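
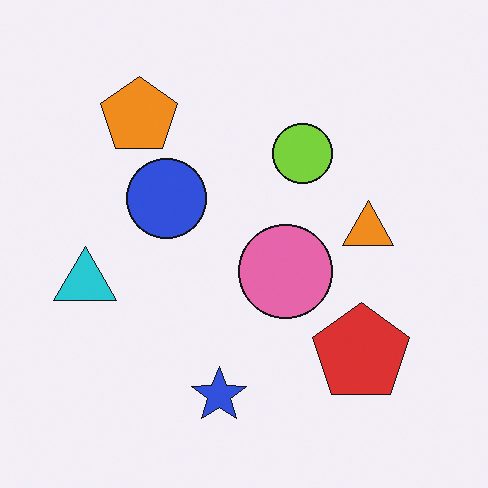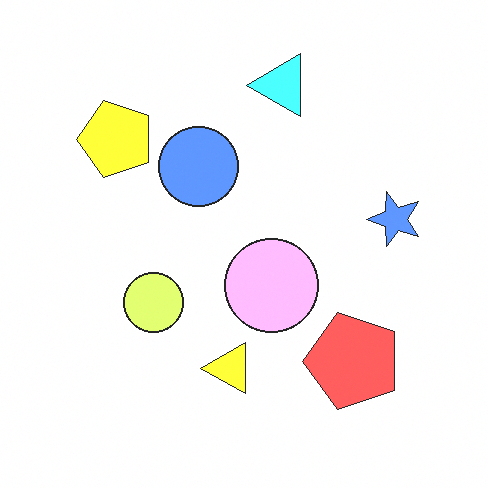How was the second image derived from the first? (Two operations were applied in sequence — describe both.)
Noticeably brightened, then transposed (reflected across the top-left ↔ bottom-right diagonal).

Every pixel — background and shapes alike — is uniformly brightened. Shapes have swapped their row and column positions — what was in the top-right is now in the bottom-left — a diagonal reflection.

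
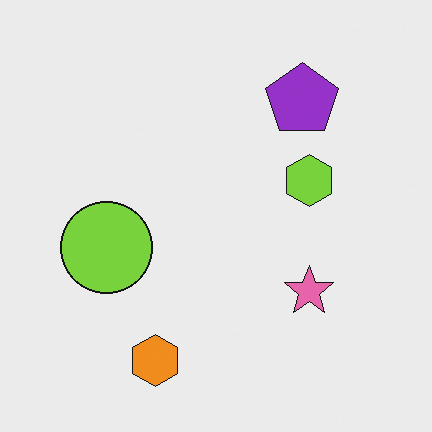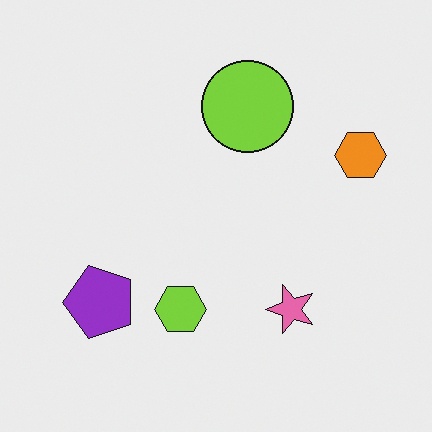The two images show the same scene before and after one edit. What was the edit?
The image was transposed (reflected across the top-left ↔ bottom-right diagonal).

Shapes have swapped their row and column positions — what was in the top-right is now in the bottom-left — a diagonal reflection.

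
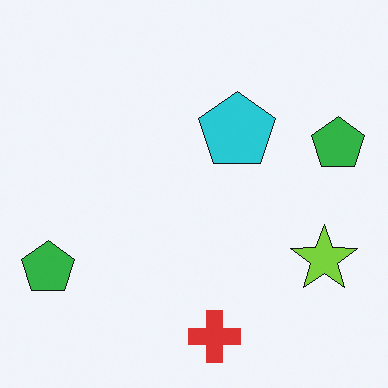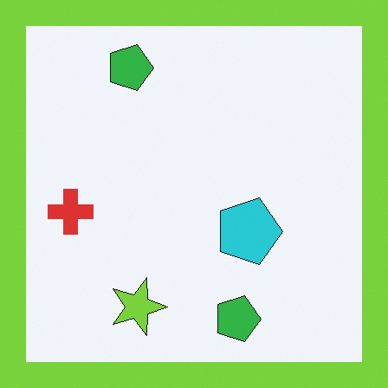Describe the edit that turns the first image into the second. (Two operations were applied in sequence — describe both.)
The transformation is: rotated 90° clockwise, then framed with a lime border.

The lime star sits in the bottom-right of the first image and the bottom-left of the second — consistent with a whole-image 90° clockwise rotation. A solid lime frame runs around the edge of the second image, with the content slightly shrunk inside it.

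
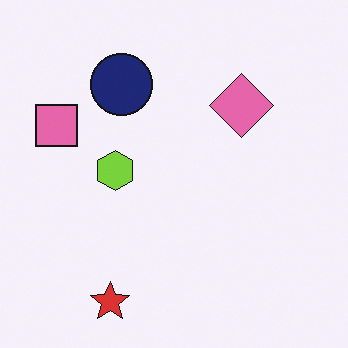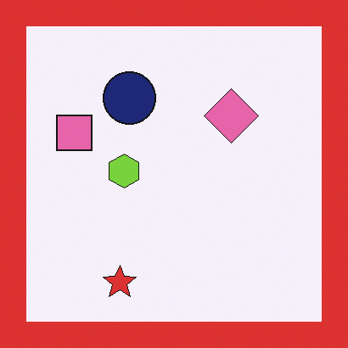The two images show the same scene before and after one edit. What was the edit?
This is the original image framed with a red border.

A solid red frame runs around the edge of the second image, with the content slightly shrunk inside it.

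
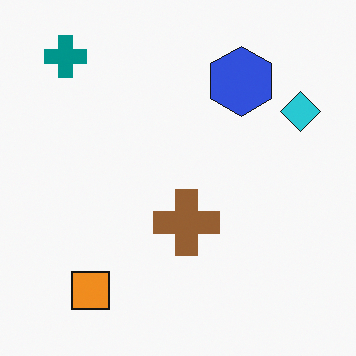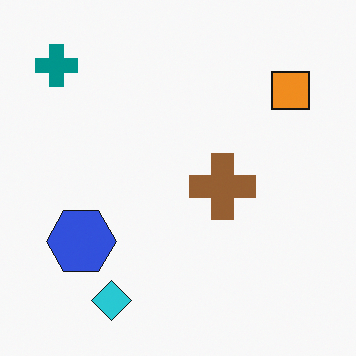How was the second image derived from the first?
Transposed (reflected across the top-left ↔ bottom-right diagonal).

Shapes have swapped their row and column positions — what was in the top-right is now in the bottom-left — a diagonal reflection.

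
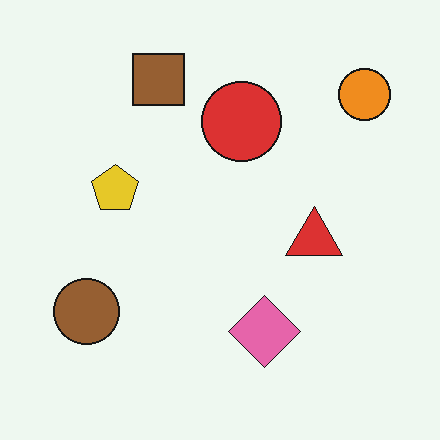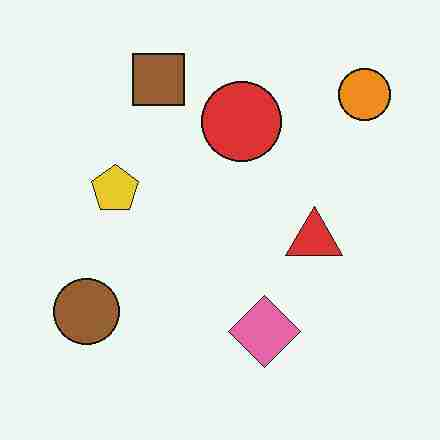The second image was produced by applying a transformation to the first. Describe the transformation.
This is the original image heavily JPEG-compressed with obvious blocking artifacts.

Blocky 8×8 compression artifacts appear around shape edges and the flat background shows ringing — characteristic JPEG degradation.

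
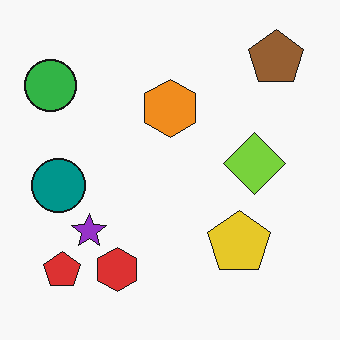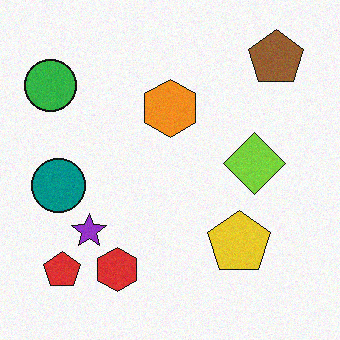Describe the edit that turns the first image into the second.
It was degraded with subtle gaussian noise.

Random speckle covers the whole image, including the flat background.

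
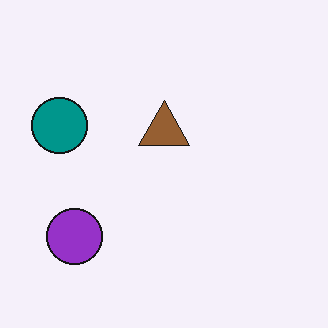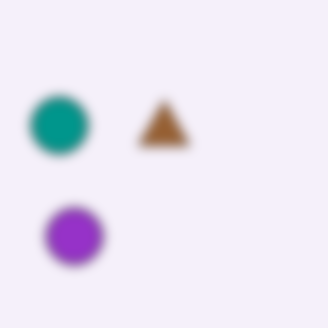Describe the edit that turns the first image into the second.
The transformation is: heavily blurred.

Shape edges and outlines are uniformly softened across the whole image.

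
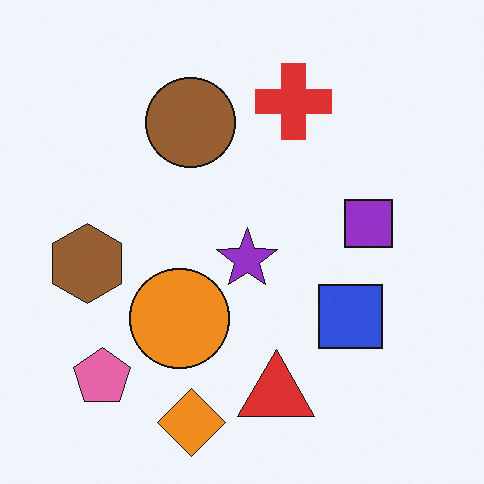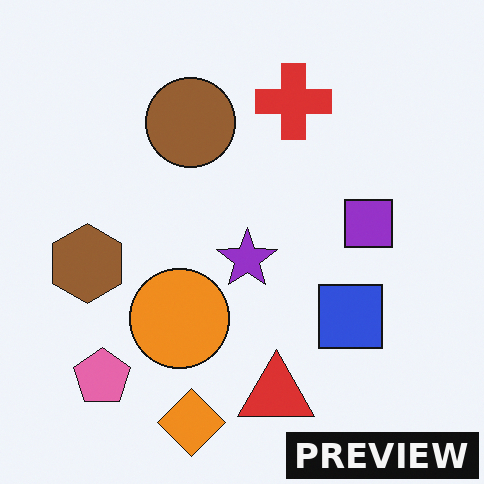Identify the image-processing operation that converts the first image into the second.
The second image is the first watermarked with the text "PREVIEW" in the lower-right corner.

A dark label reading "PREVIEW" appears in the lower-right corner.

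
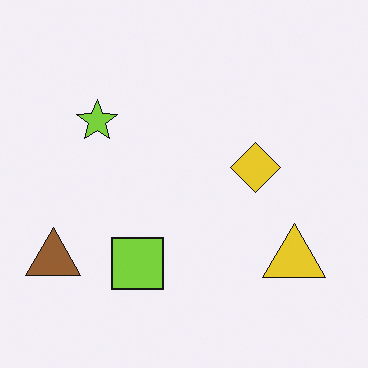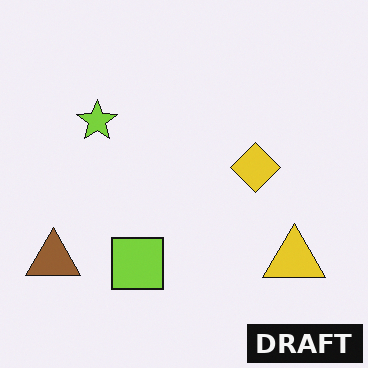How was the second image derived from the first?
This is the original image watermarked with the text "DRAFT" in the lower-right corner.

A dark label reading "DRAFT" appears in the lower-right corner.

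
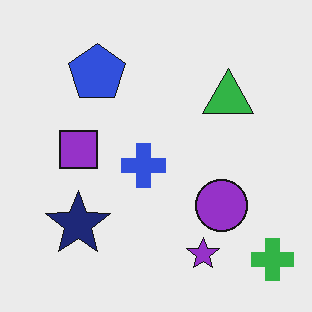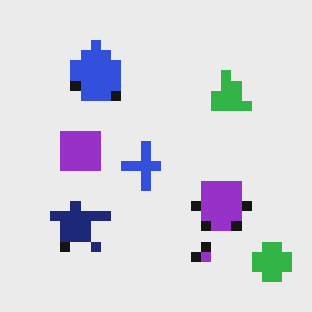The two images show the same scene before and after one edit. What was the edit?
The transformation is: heavily pixelated into large blocks.

Shapes are reduced to large square blocks; fine edges and outlines are lost — a downscale-then-upscale (mosaic) effect.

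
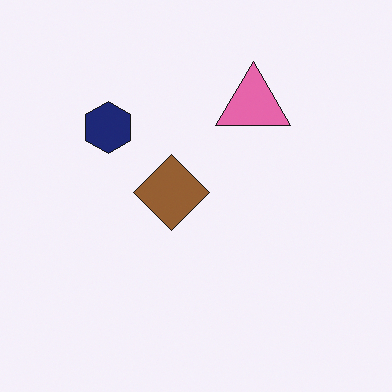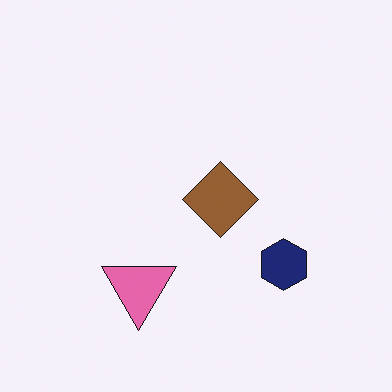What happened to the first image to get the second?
The second image is the first rotated 180°.

The navy hexagon sits in the top-left of the first image and the bottom-right of the second — consistent with a whole-image 180° rotation.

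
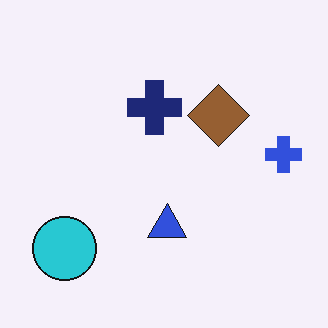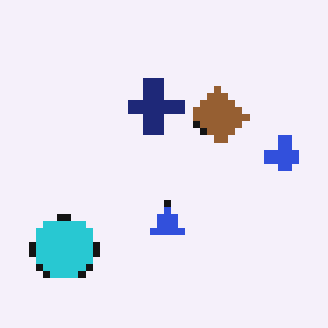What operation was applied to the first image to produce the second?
Pixelated into visible square blocks.

Shapes are reduced to large square blocks; fine edges and outlines are lost — a downscale-then-upscale (mosaic) effect.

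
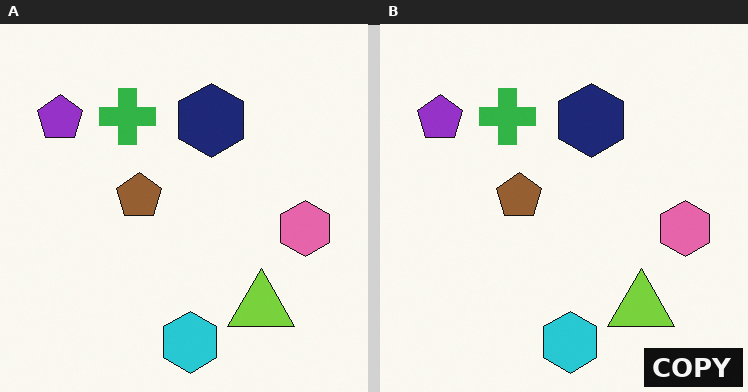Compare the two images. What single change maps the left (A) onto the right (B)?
The transformation is: watermarked with the text "COPY" in the lower-right corner.

A dark label reading "COPY" appears in the lower-right corner.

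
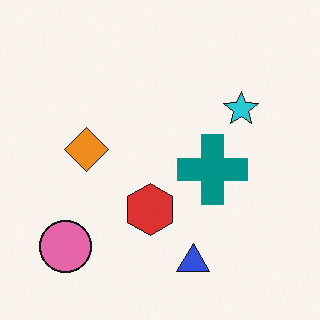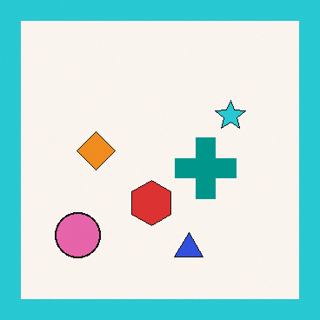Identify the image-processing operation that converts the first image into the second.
This is the original image framed with a cyan border.

A solid cyan frame runs around the edge of the second image, with the content slightly shrunk inside it.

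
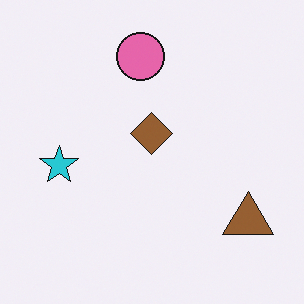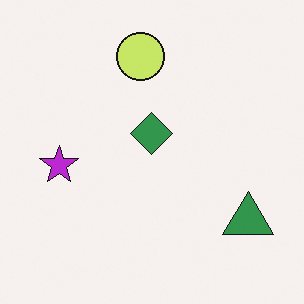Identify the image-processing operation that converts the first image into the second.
This is the original image hue-shifted by a moderate amount.

Every shape's color has rotated by the same amount around the hue wheel — a uniform hue shift.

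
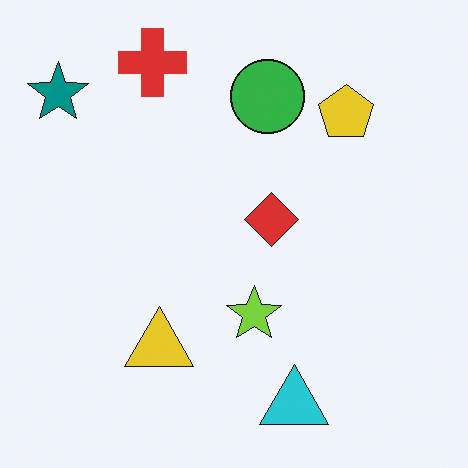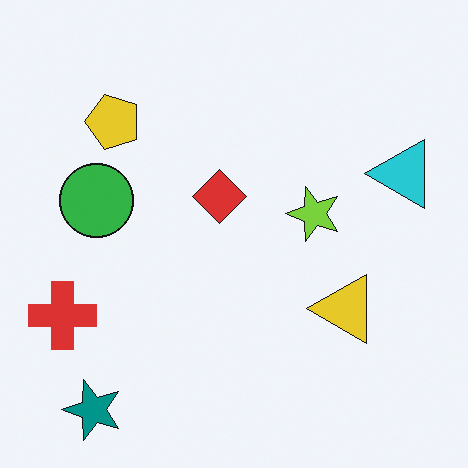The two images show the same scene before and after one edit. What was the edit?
This is the original image rotated 90° counter-clockwise.

The teal star sits in the top-left of the first image and the bottom-left of the second — consistent with a whole-image 90° counter-clockwise rotation.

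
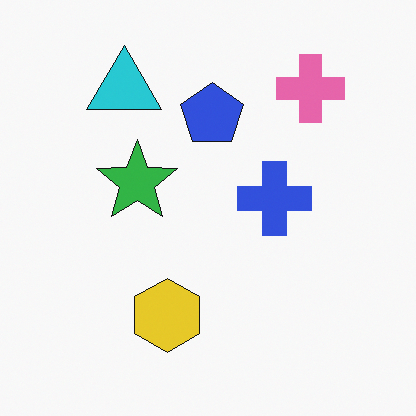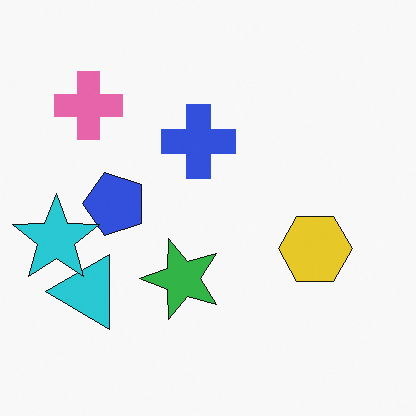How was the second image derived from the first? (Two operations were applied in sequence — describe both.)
The transformation is: rotated 90° counter-clockwise, then overlaid with an additional cyan star.

The pink cross sits in the top-right of the first image and the top-left of the second — consistent with a whole-image 90° counter-clockwise rotation. A cyan star appears in the second image that is absent from the first.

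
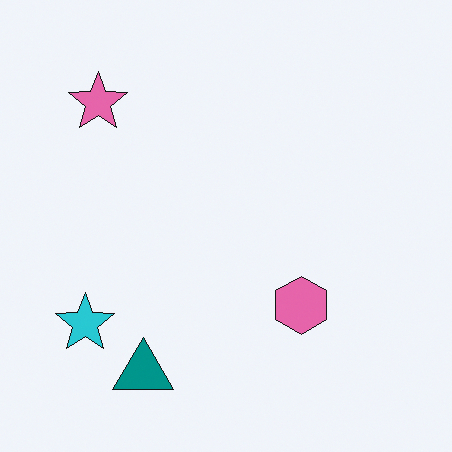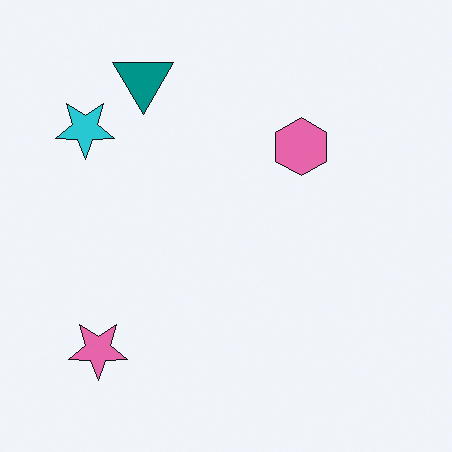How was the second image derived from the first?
It was flipped vertically (top ↔ bottom).

The teal triangle is in the bottom-left of the first image and the top-left of the second — shapes on opposite sides of the horizontal midline have swapped in a mirror flip.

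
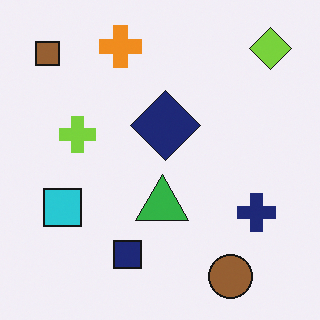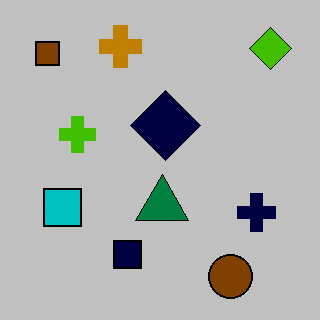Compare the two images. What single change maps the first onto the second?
Aggressively posterized.

Each flat color has snapped to a coarser quantized level — most visibly, the near-white background has dropped to a flat grey.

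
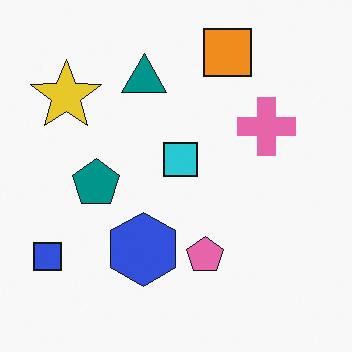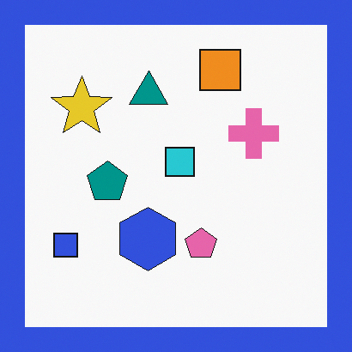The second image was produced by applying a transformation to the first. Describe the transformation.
It was framed with a blue border.

A solid blue frame runs around the edge of the second image, with the content slightly shrunk inside it.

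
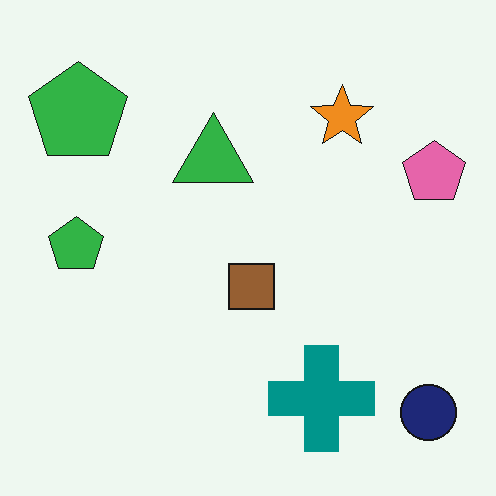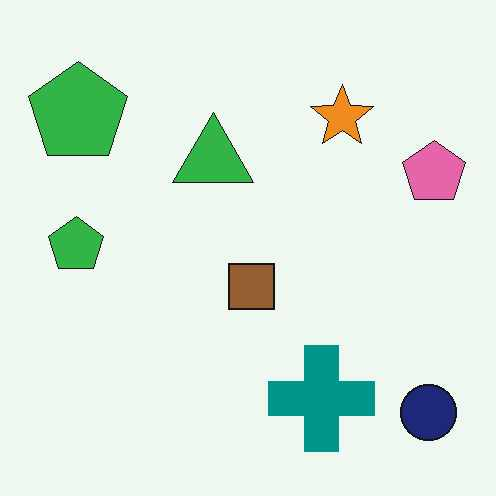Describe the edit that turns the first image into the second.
The image was given moderate JPEG compression.

Blocky 8×8 compression artifacts appear around shape edges and the flat background shows ringing — characteristic JPEG degradation.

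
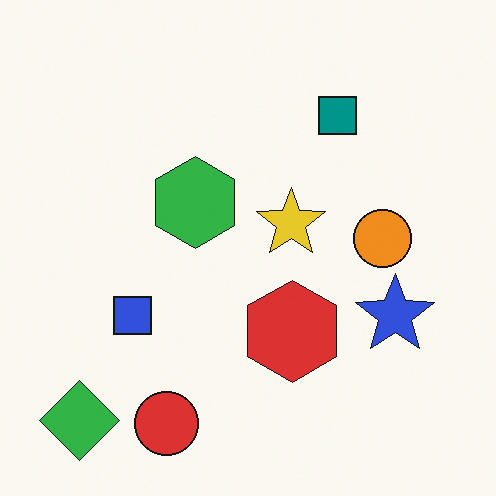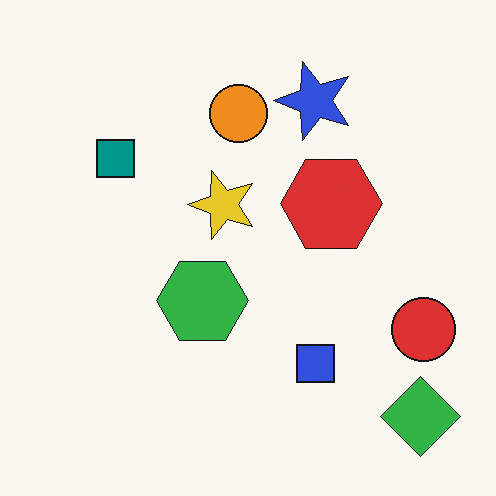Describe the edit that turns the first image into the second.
The image was rotated 90° counter-clockwise.

The green diamond sits in the bottom-left of the first image and the bottom-right of the second — consistent with a whole-image 90° counter-clockwise rotation.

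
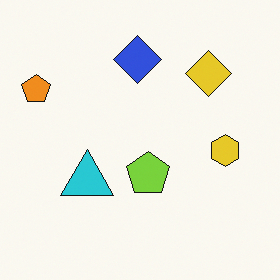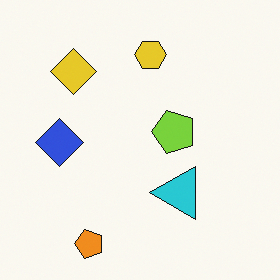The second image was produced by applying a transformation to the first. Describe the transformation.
The second image is the first rotated 90° counter-clockwise.

The orange pentagon sits in the top-left of the first image and the bottom-left of the second — consistent with a whole-image 90° counter-clockwise rotation.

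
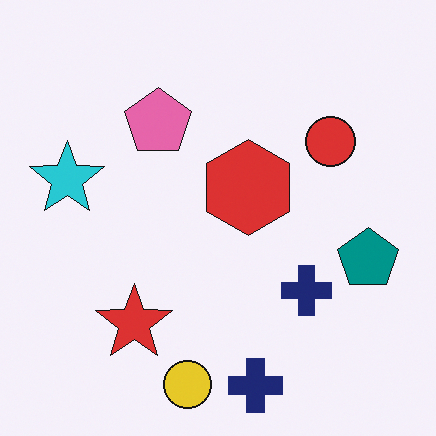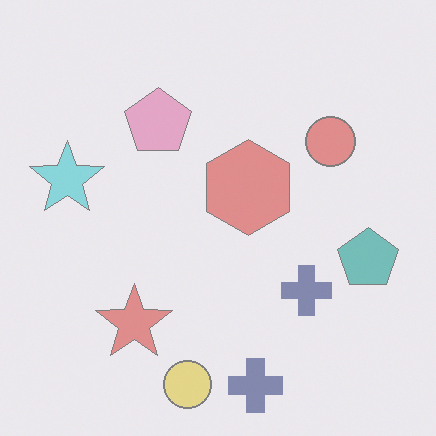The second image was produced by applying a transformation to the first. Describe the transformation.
Given much lower contrast.

Tones are pushed toward mid-grey across the whole image — a global contrast change.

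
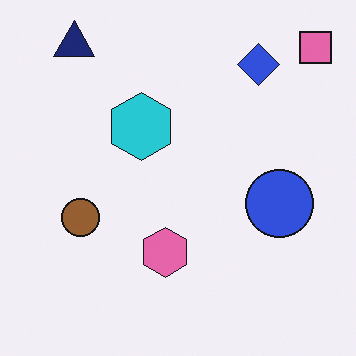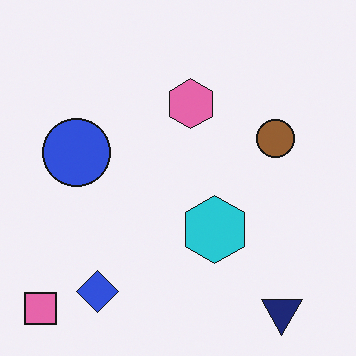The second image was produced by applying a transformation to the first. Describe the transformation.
The transformation is: rotated 180°.

The pink square sits in the top-right of the first image and the bottom-left of the second — consistent with a whole-image 180° rotation.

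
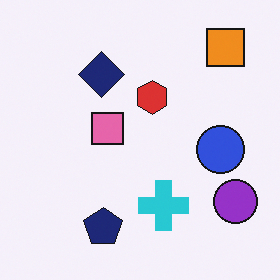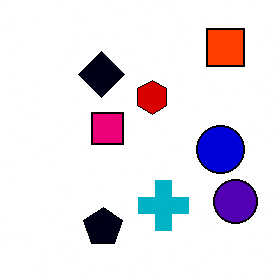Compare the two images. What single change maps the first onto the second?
This is the original image boosted in contrast.

Tones are pushed away from mid-grey across the whole image — a global contrast change.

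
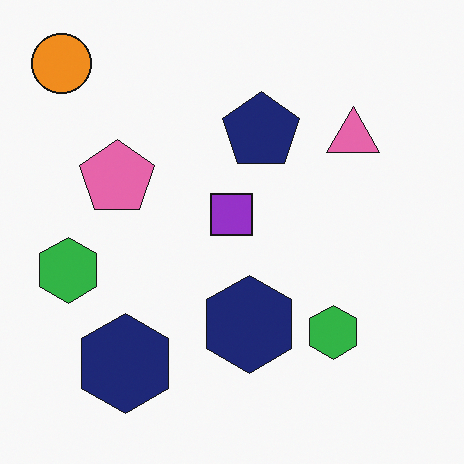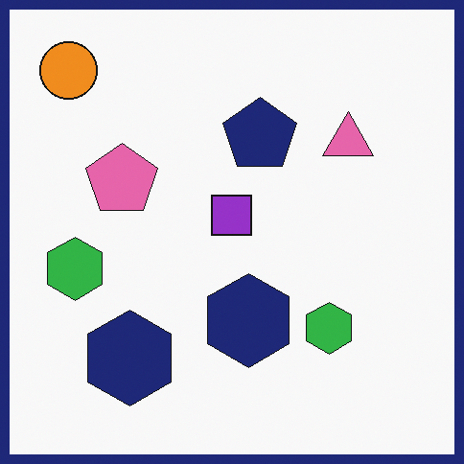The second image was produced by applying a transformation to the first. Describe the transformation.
It was framed with a navy border.

A solid navy frame runs around the edge of the second image, with the content slightly shrunk inside it.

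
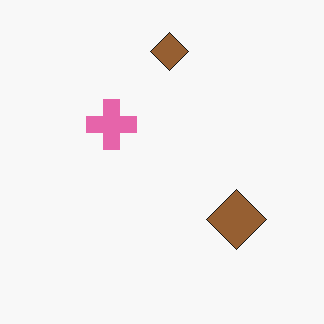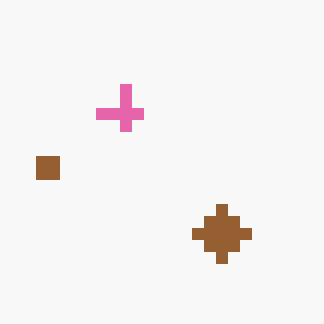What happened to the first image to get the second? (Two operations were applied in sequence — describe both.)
The image was transposed (reflected across the top-left ↔ bottom-right diagonal), then heavily pixelated into large blocks.

Shapes have swapped their row and column positions — what was in the top-right is now in the bottom-left — a diagonal reflection. Shapes are reduced to large square blocks; fine edges and outlines are lost — a downscale-then-upscale (mosaic) effect.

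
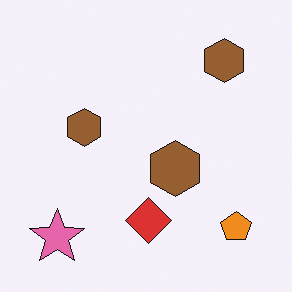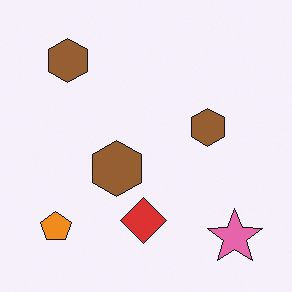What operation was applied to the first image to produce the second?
The transformation is: flipped horizontally (left ↔ right).

The orange pentagon is in the bottom-right of the first image and the bottom-left of the second — shapes on opposite sides of the vertical midline have swapped in a mirror flip.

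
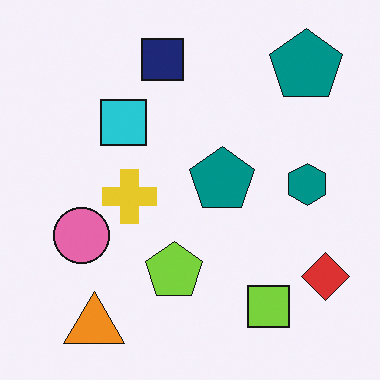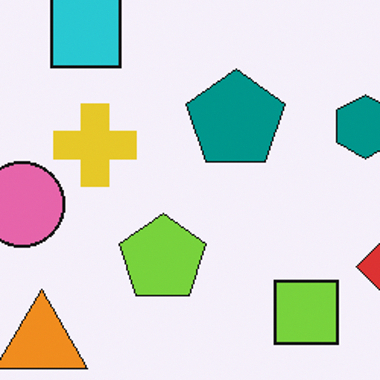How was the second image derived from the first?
This is the original image cropped to a modestly smaller region and rescaled.

The visible shapes are larger and the field of view is narrower; shapes near the original edges may be partly or wholly outside the frame — a crop-and-rescale.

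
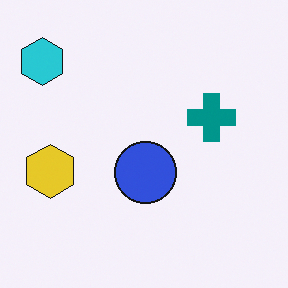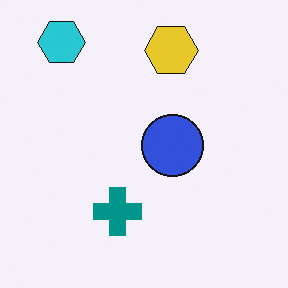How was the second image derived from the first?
The second image is the first transposed (reflected across the top-left ↔ bottom-right diagonal).

Shapes have swapped their row and column positions — what was in the top-right is now in the bottom-left — a diagonal reflection.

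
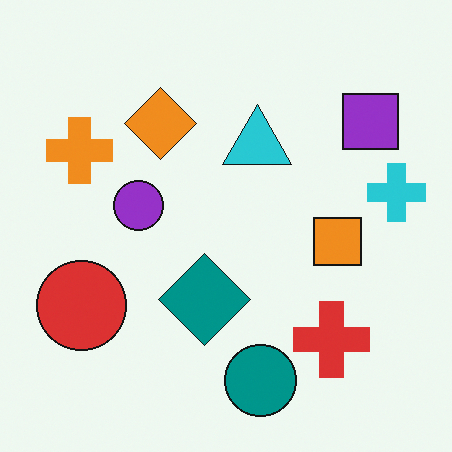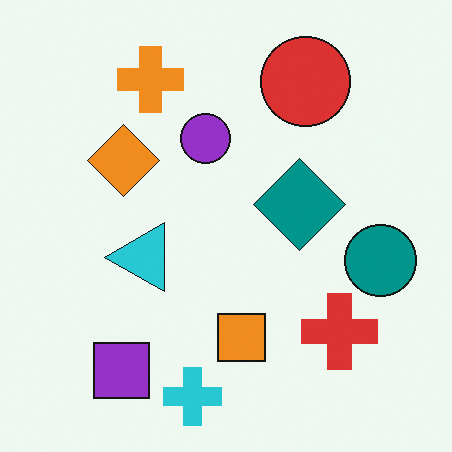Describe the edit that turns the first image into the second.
The second image is the first transposed (reflected across the top-left ↔ bottom-right diagonal).

Shapes have swapped their row and column positions — what was in the top-right is now in the bottom-left — a diagonal reflection.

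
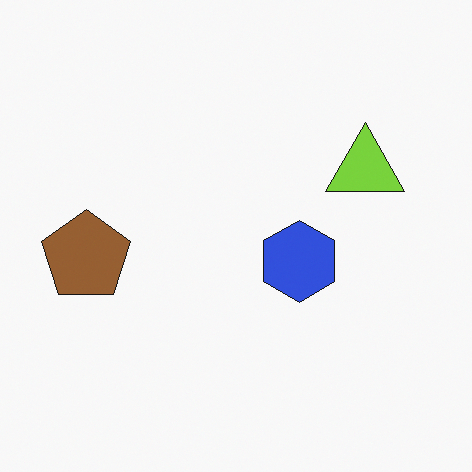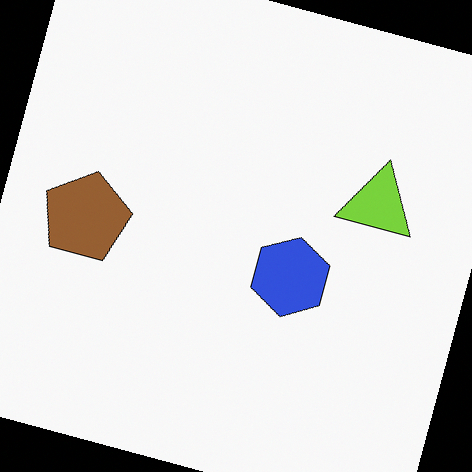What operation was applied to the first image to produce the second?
The second image is the first rotated clockwise by a clearly visible amount.

Every shape is tilted by the same angle and the image corners show triangular fill wedges — a whole-image rotation by a non-right angle.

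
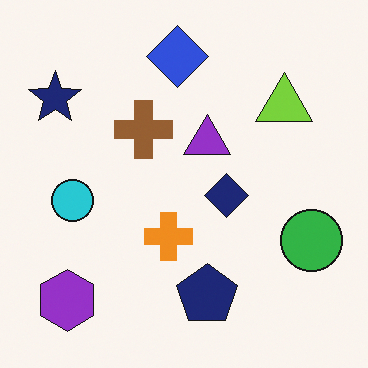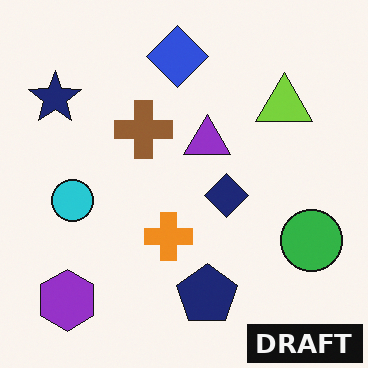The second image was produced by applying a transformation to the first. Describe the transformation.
The second image is the first watermarked with the text "DRAFT" in the lower-right corner.

A dark label reading "DRAFT" appears in the lower-right corner.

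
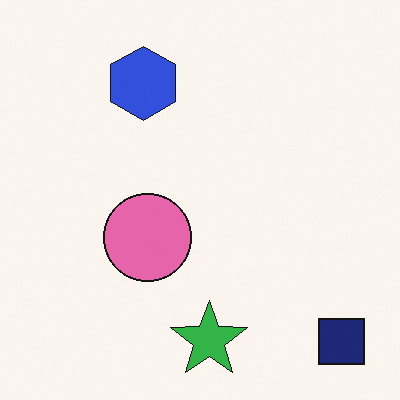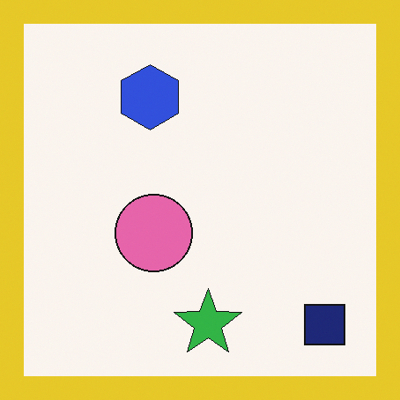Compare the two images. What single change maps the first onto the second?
The image was framed with a yellow border.

A solid yellow frame runs around the edge of the second image, with the content slightly shrunk inside it.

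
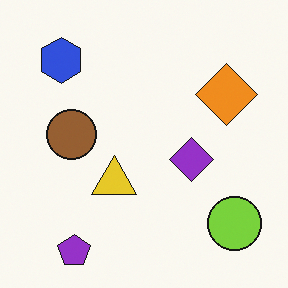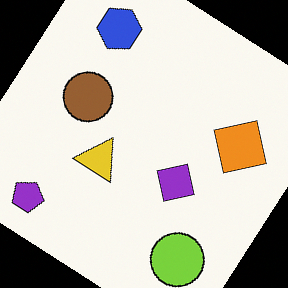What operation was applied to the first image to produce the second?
The transformation is: rotated clockwise by a large amount — several tens of degrees.

Every shape is tilted by the same angle and the image corners show triangular fill wedges — a whole-image rotation by a non-right angle.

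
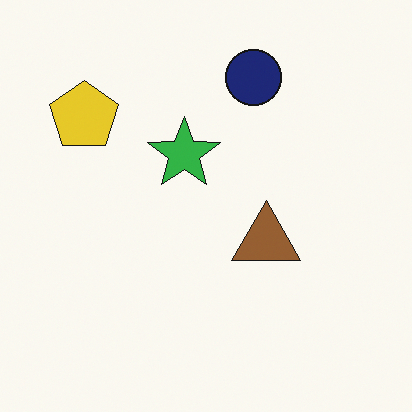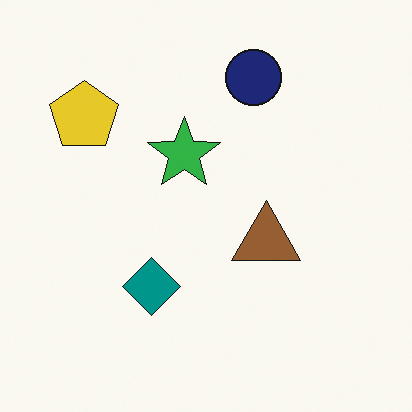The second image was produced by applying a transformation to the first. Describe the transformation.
Overlaid with an additional teal diamond.

A teal diamond appears in the second image that is absent from the first.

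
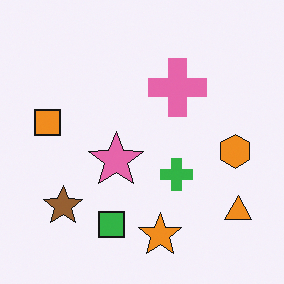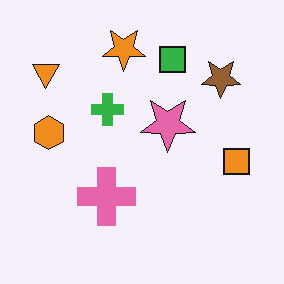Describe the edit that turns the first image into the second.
The transformation is: rotated 180°.

The orange triangle sits in the bottom-right of the first image and the top-left of the second — consistent with a whole-image 180° rotation.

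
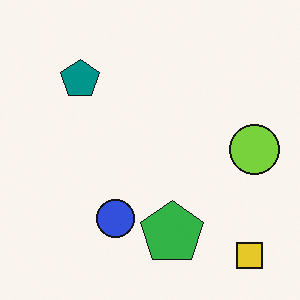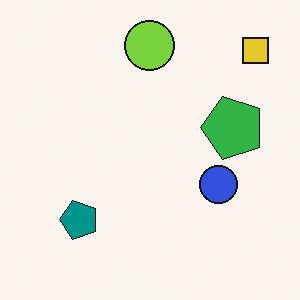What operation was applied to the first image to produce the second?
The image was rotated 90° counter-clockwise.

The yellow square sits in the bottom-right of the first image and the top-right of the second — consistent with a whole-image 90° counter-clockwise rotation.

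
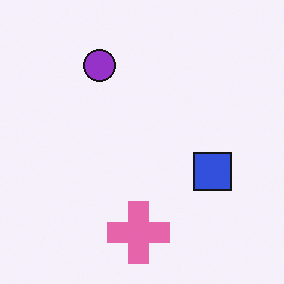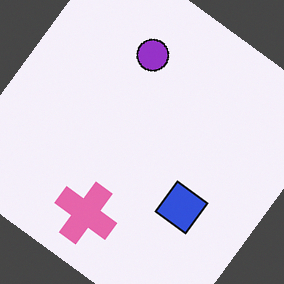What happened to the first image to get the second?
This is the original image rotated clockwise by a large amount — several tens of degrees.

Every shape is tilted by the same angle and the image corners show triangular fill wedges — a whole-image rotation by a non-right angle.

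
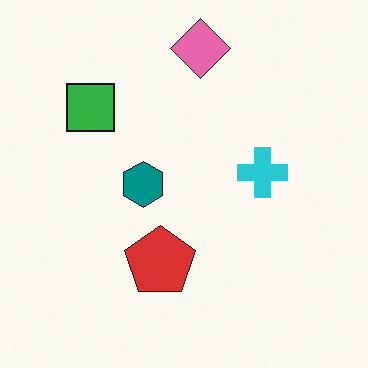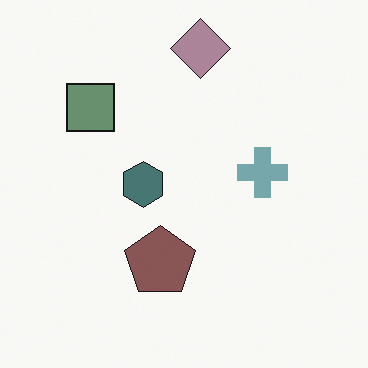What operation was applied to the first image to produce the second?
The transformation is: made much more muted (saturation change).

All colors are more muted and greyish — a global saturation change.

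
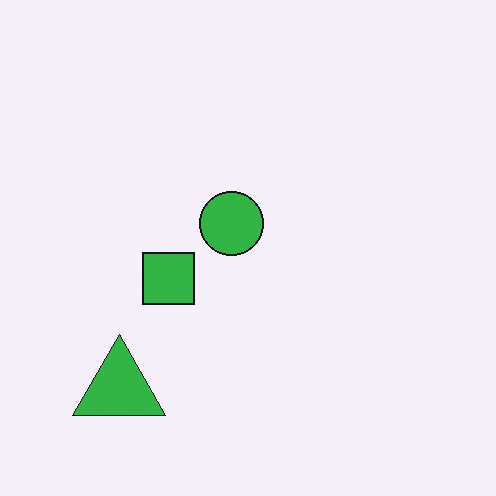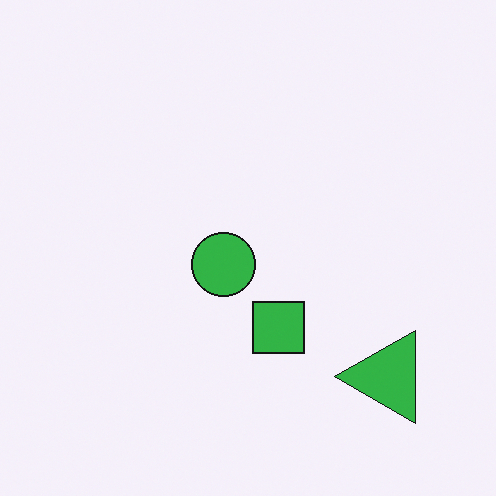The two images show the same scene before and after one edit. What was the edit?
This is the original image rotated 90° counter-clockwise.

The green triangle sits in the bottom-left of the first image and the bottom-right of the second — consistent with a whole-image 90° counter-clockwise rotation.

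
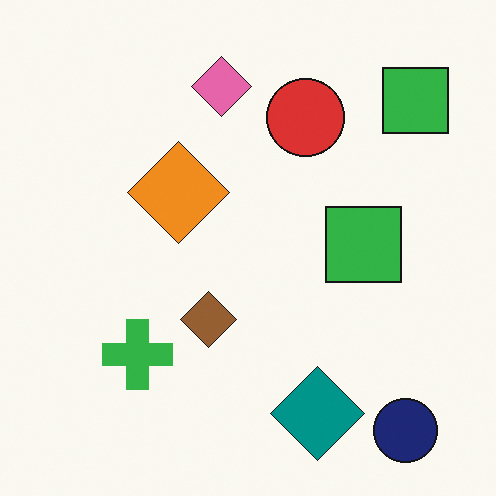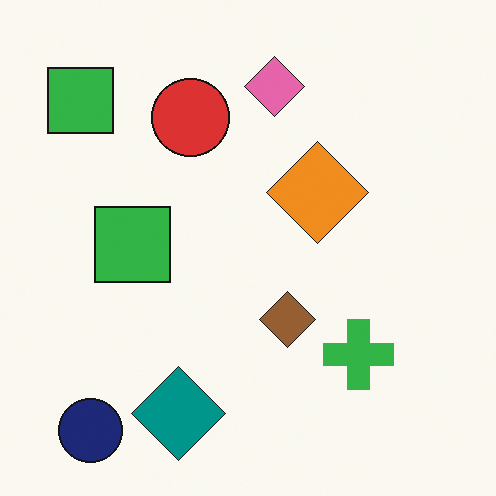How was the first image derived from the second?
This is the original image flipped horizontally (left ↔ right).

The navy circle is in the bottom-left of the second image and the bottom-right of the first — shapes on opposite sides of the vertical midline have swapped in a mirror flip.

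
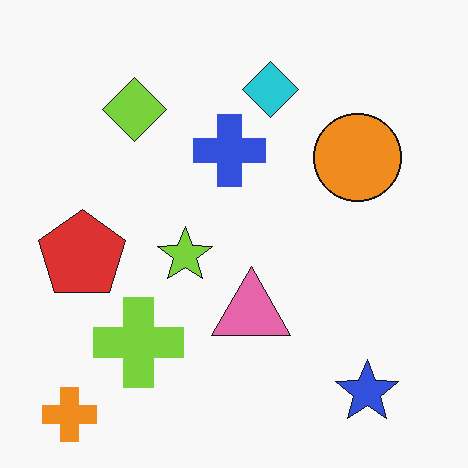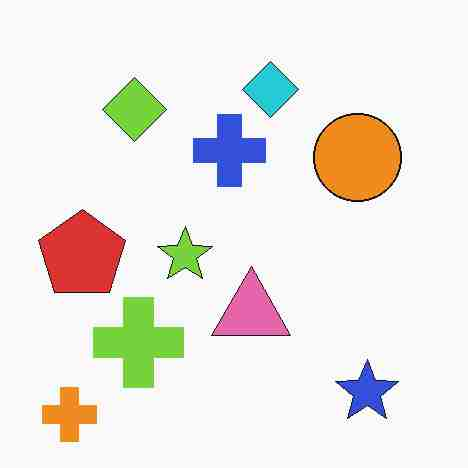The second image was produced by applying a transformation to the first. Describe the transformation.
This is the original image heavily JPEG-compressed with obvious blocking artifacts.

Blocky 8×8 compression artifacts appear around shape edges and the flat background shows ringing — characteristic JPEG degradation.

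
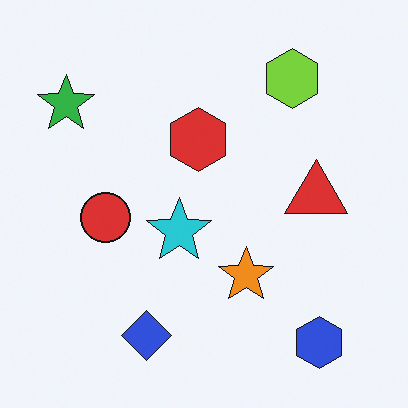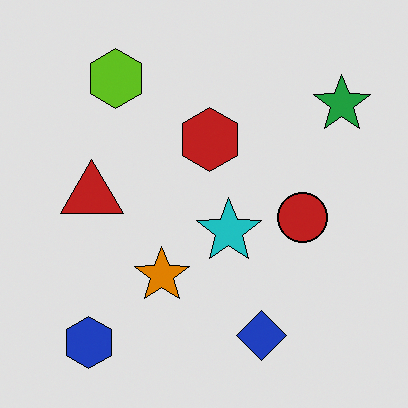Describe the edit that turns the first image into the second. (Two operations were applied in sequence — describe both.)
The second image is the first flipped horizontally (left ↔ right), then moderately posterized.

The green star is in the top-left of the first image and the top-right of the second — shapes on opposite sides of the vertical midline have swapped in a mirror flip. Each flat color has snapped to a coarser quantized level — most visibly, the near-white background has dropped to a flat grey.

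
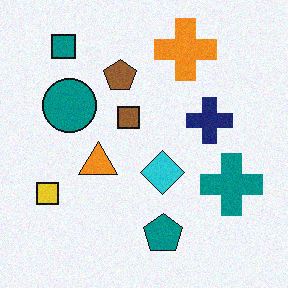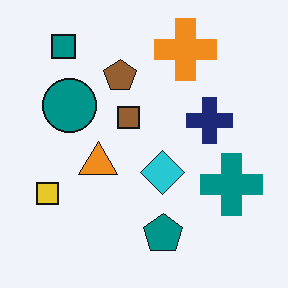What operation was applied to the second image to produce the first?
The transformation is: degraded with a light layer of grain.

Random speckle covers the whole image, including the flat background.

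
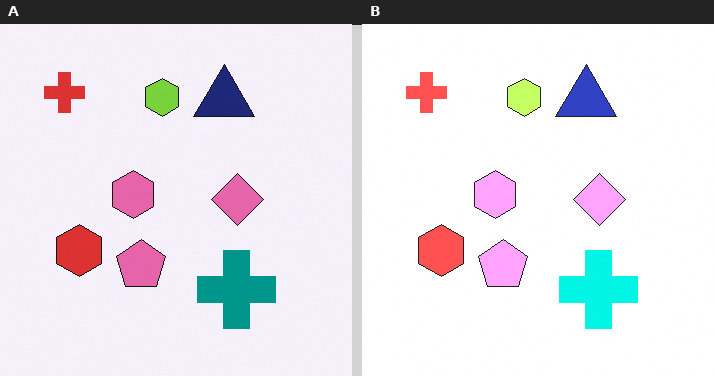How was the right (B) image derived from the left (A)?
The right (B) image is the left (A) brightened a lot.

Every pixel — background and shapes alike — is uniformly brightened.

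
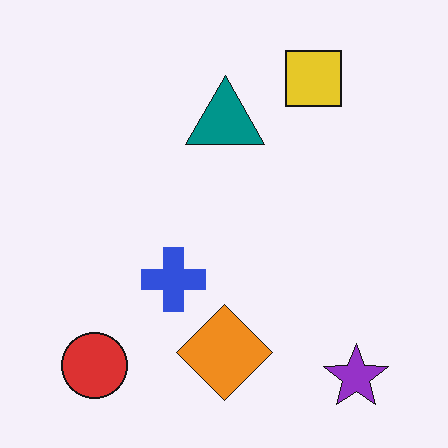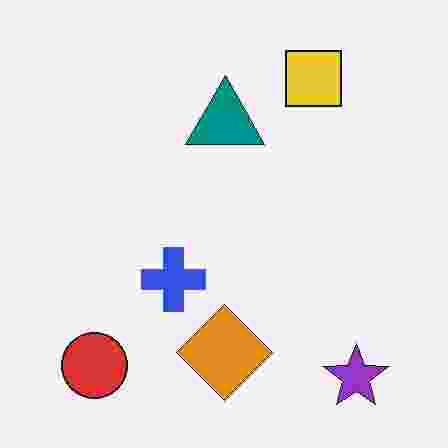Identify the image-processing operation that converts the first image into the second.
Degraded with heavy JPEG compression.

Blocky 8×8 compression artifacts appear around shape edges and the flat background shows ringing — characteristic JPEG degradation.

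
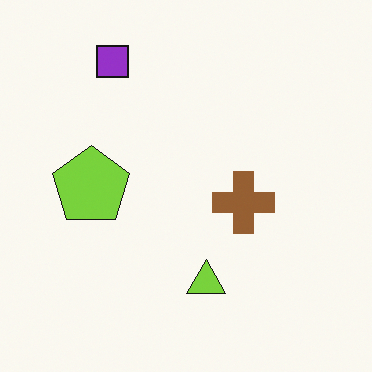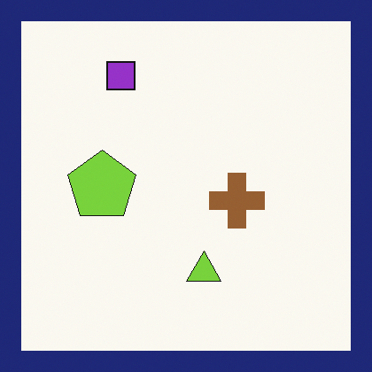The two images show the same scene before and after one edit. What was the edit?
The image was framed with a navy border.

A solid navy frame runs around the edge of the second image, with the content slightly shrunk inside it.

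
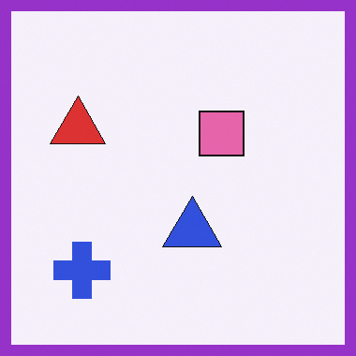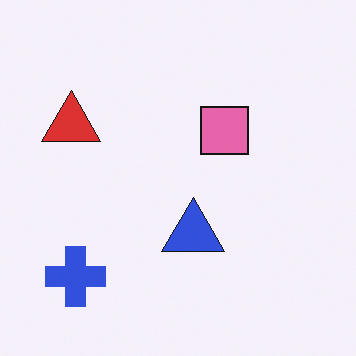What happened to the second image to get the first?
The image was framed with a purple border.

A solid purple frame runs around the edge of the first image, with the content slightly shrunk inside it.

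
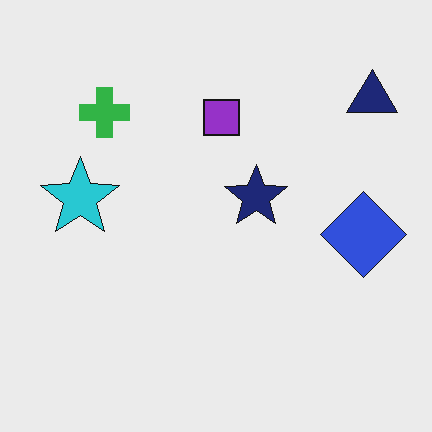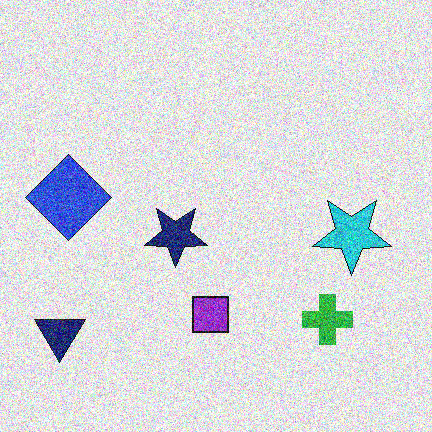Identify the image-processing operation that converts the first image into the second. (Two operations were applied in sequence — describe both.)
This is the original image rotated 180°, then degraded with heavy additive noise.

The navy triangle sits in the top-right of the first image and the bottom-left of the second — consistent with a whole-image 180° rotation. Random speckle covers the whole image, including the flat background.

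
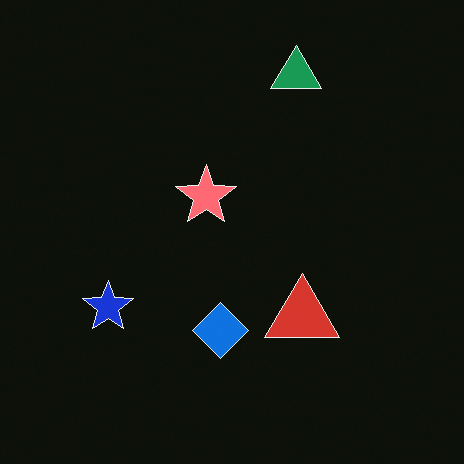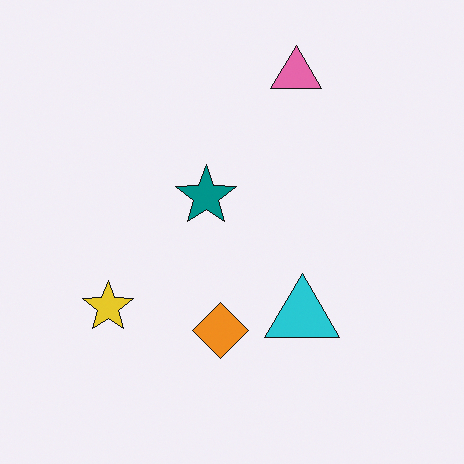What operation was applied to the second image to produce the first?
The transformation is: color-inverted (negative).

The light background has become dark and every shape's color is its complement — a photographic negative.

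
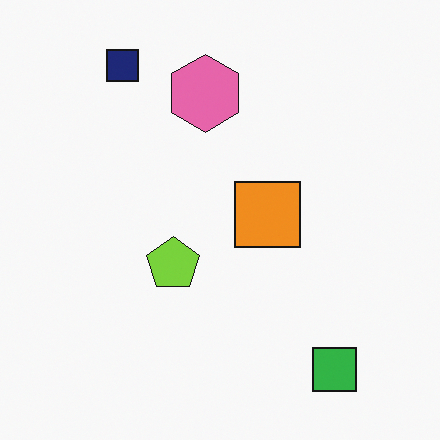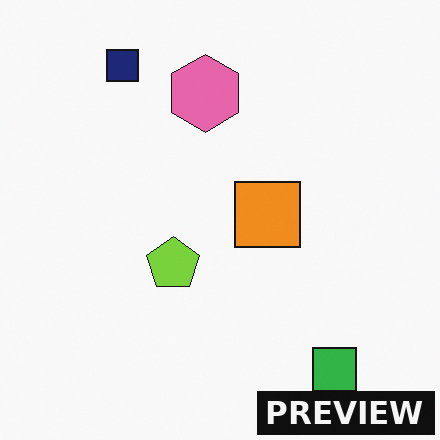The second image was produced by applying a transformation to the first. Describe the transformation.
Watermarked with the text "PREVIEW" in the lower-right corner.

A dark label reading "PREVIEW" appears in the lower-right corner.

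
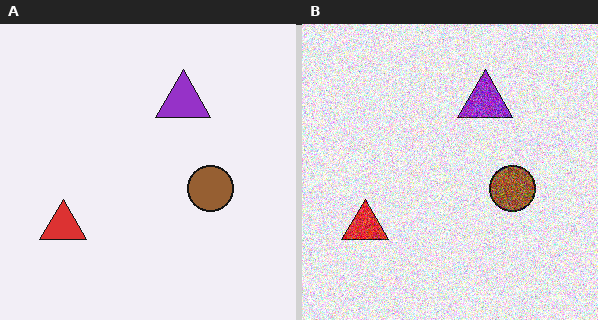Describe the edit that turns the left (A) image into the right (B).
The transformation is: degraded with strong gaussian noise.

Random speckle covers the whole image, including the flat background.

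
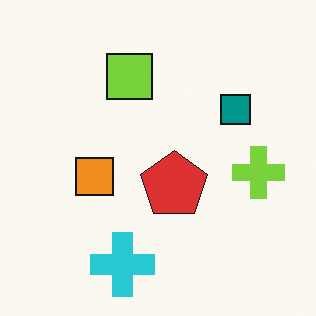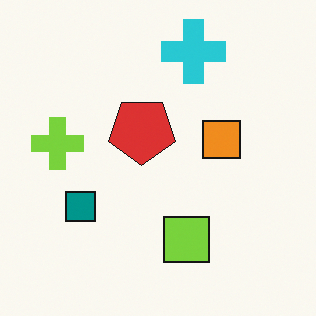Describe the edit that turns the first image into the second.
The transformation is: rotated 180°.

The cyan cross sits in the bottom of the first image and the top of the second — consistent with a whole-image 180° rotation.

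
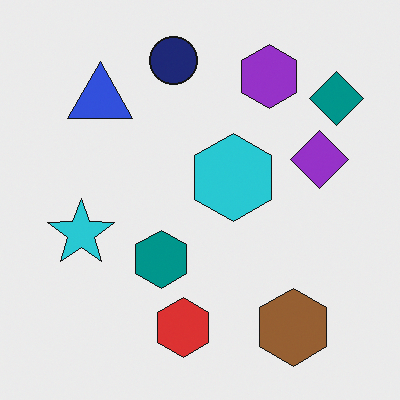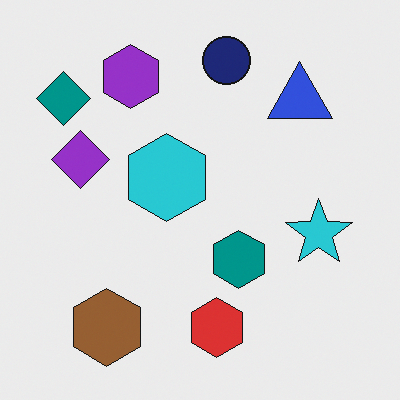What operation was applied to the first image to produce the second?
Flipped horizontally (left ↔ right).

The teal diamond is in the top-right of the first image and the top-left of the second — shapes on opposite sides of the vertical midline have swapped in a mirror flip.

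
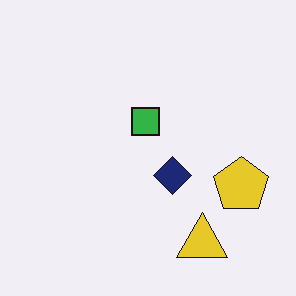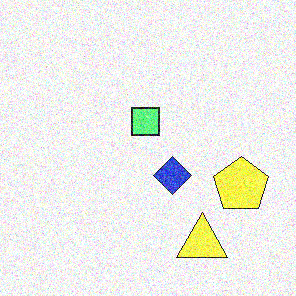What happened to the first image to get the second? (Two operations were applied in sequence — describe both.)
Noticeably brightened, then degraded with heavy additive noise.

Every pixel — background and shapes alike — is uniformly brightened. Random speckle covers the whole image, including the flat background.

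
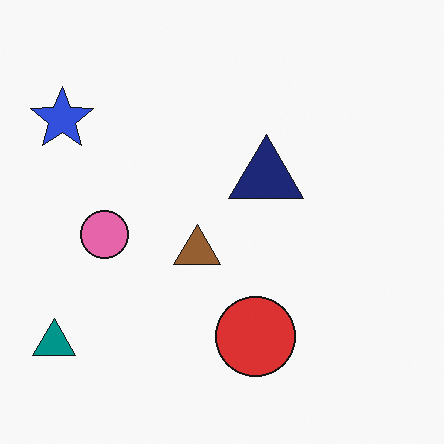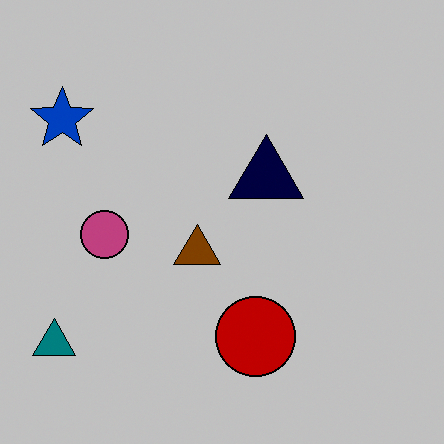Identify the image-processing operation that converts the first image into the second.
Heavily posterized to just a handful of flat colors.

Each flat color has snapped to a coarser quantized level — most visibly, the near-white background has dropped to a flat grey.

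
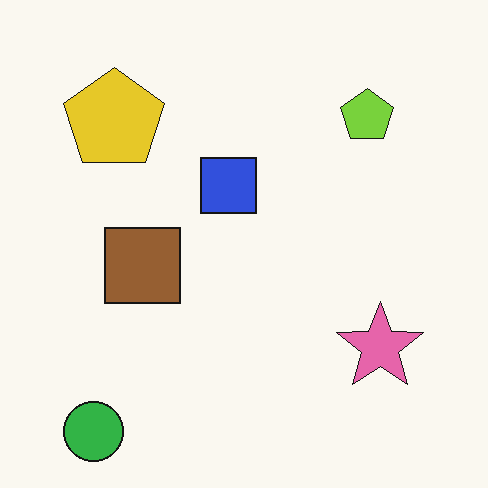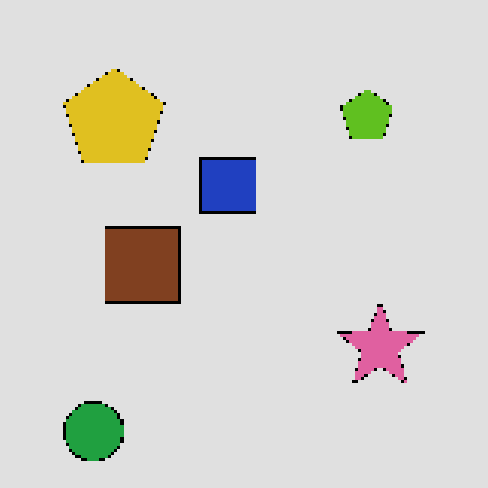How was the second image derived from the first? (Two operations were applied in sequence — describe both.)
Posterized to a reduced palette, then mildly pixelated.

Each flat color has snapped to a coarser quantized level — most visibly, the near-white background has dropped to a flat grey. Shapes are reduced to large square blocks; fine edges and outlines are lost — a downscale-then-upscale (mosaic) effect.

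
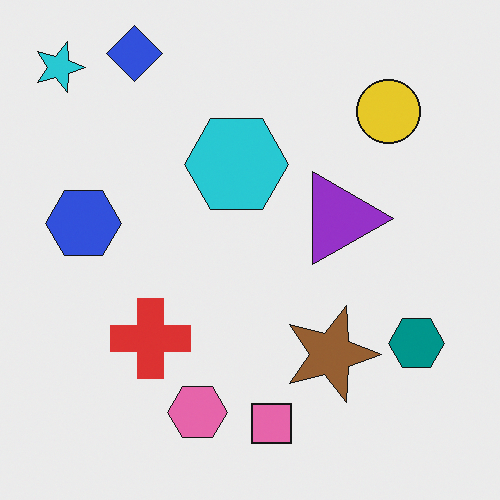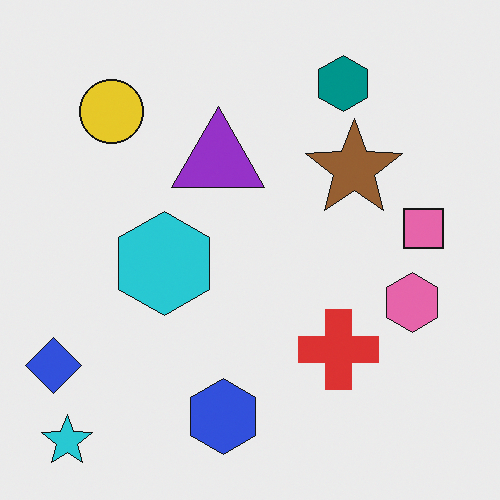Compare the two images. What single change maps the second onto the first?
It was rotated 90° clockwise.

The cyan star sits in the bottom-left of the second image and the top-left of the first — consistent with a whole-image 90° clockwise rotation.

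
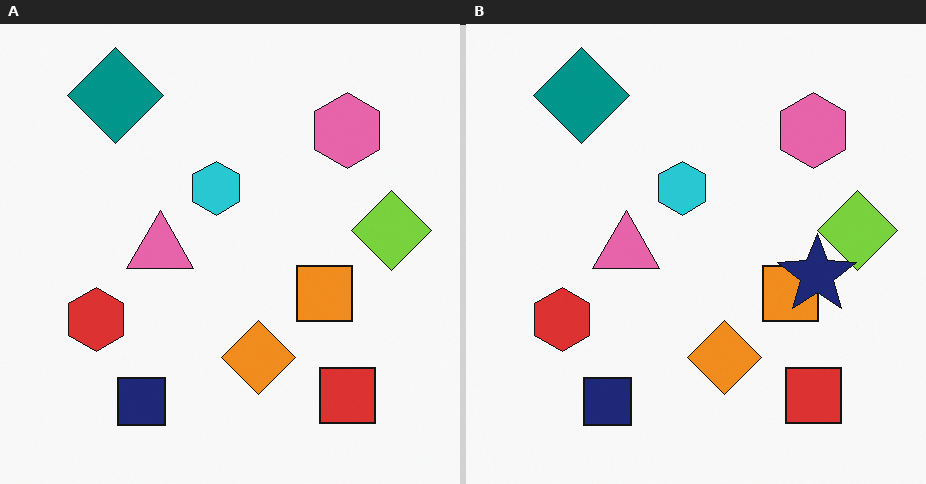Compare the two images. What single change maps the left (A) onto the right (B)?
The image was overlaid with an additional navy star.

A navy star appears in the right (B) image that is absent from the left (A).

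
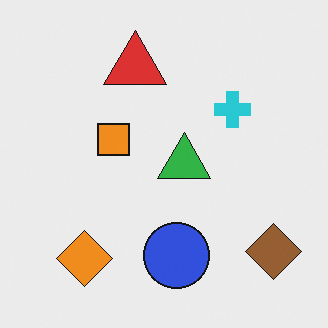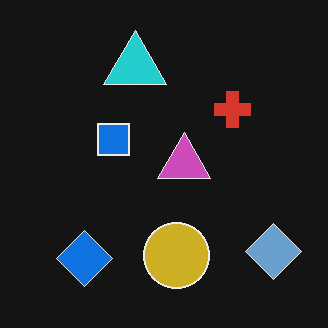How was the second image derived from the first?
It was color-inverted (negative).

The light background has become dark and every shape's color is its complement — a photographic negative.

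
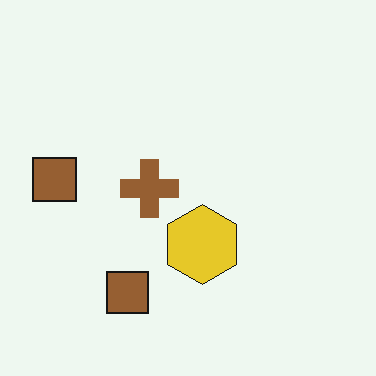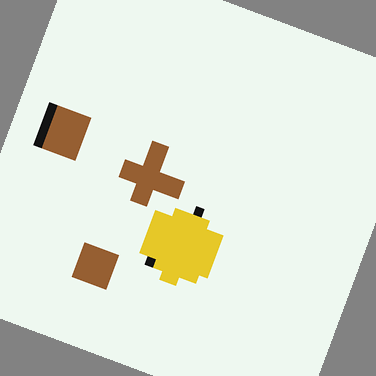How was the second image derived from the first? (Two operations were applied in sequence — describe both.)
The second image is the first coarsely pixelated, then rotated clockwise by a moderate amount.

Shapes are reduced to large square blocks; fine edges and outlines are lost — a downscale-then-upscale (mosaic) effect. Every shape is tilted by the same angle and the image corners show triangular fill wedges — a whole-image rotation by a non-right angle.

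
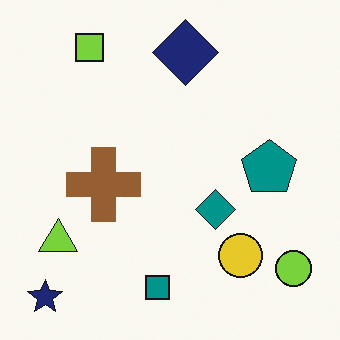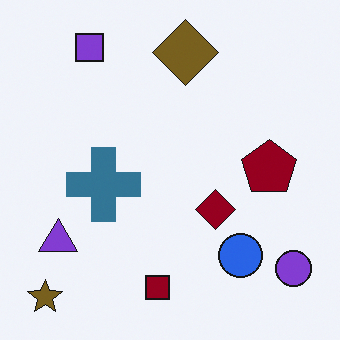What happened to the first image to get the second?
The image was hue-shifted by a large amount.

Every shape's color has rotated by the same amount around the hue wheel — a uniform hue shift.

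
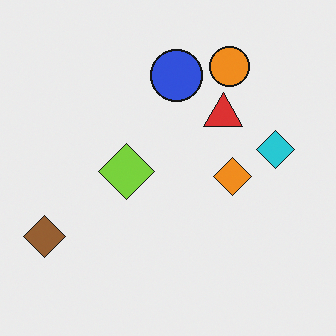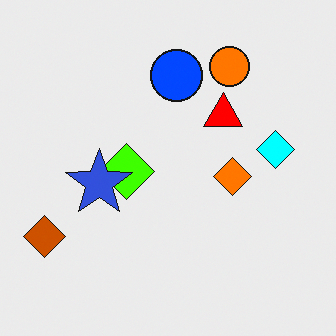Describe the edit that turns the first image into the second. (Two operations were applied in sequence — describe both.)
The second image is the first heavily oversaturated, then overlaid with an additional blue star.

All colors are more vivid — a global saturation change. A blue star appears in the second image that is absent from the first.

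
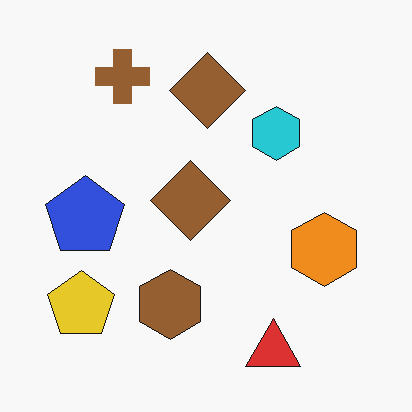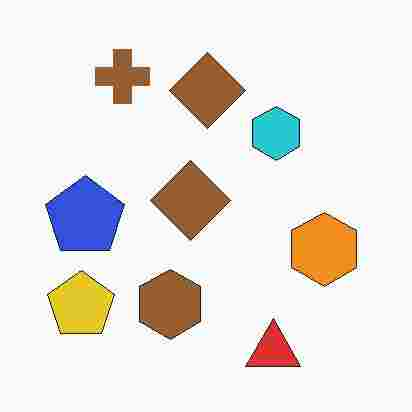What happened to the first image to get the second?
The second image is the first degraded with heavy JPEG compression.

Blocky 8×8 compression artifacts appear around shape edges and the flat background shows ringing — characteristic JPEG degradation.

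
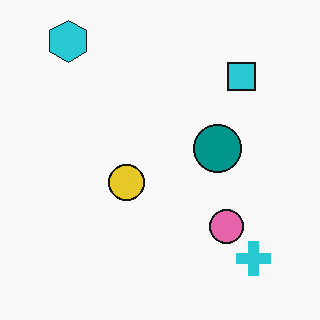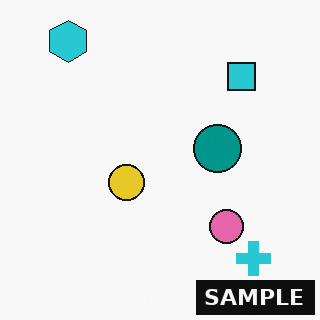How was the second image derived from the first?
The image was watermarked with the text "SAMPLE" in the lower-right corner.

A dark label reading "SAMPLE" appears in the lower-right corner.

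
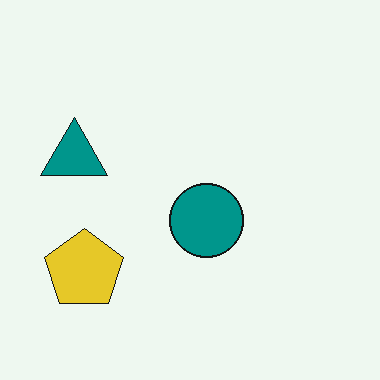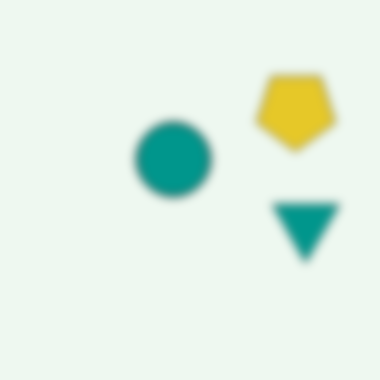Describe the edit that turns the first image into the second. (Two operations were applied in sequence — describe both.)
It was rotated 180°, then moderately blurred.

The yellow pentagon sits in the bottom-left of the first image and the top-right of the second — consistent with a whole-image 180° rotation. Shape edges and outlines are uniformly softened across the whole image.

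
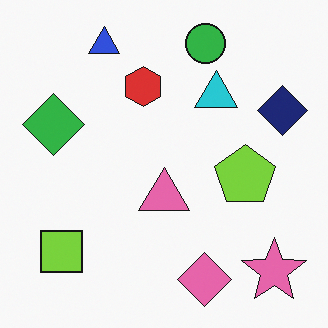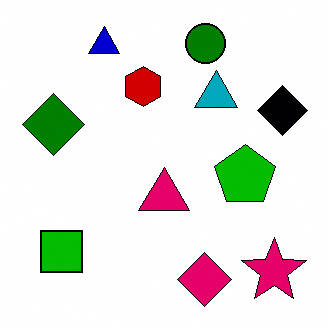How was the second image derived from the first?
Boosted in contrast.

Tones are pushed away from mid-grey across the whole image — a global contrast change.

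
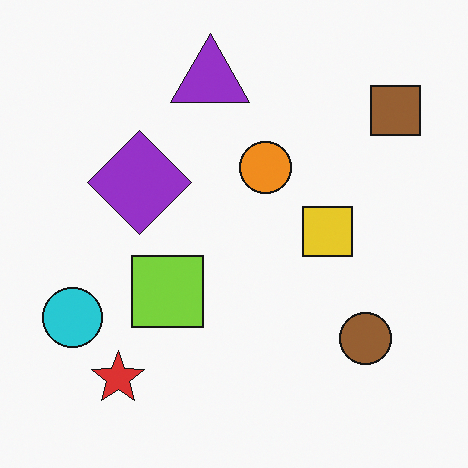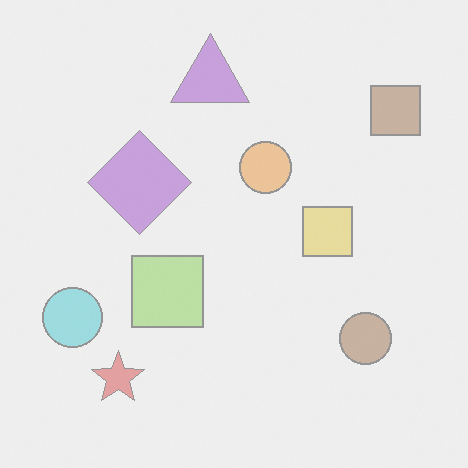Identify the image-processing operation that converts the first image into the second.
This is the original image washed out (contrast reduced).

Tones are pushed toward mid-grey across the whole image — a global contrast change.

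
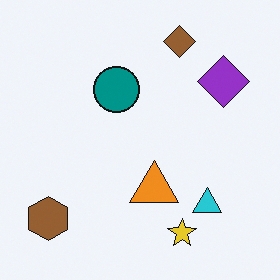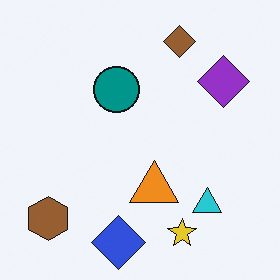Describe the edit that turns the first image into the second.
The image was overlaid with an additional blue diamond.

A blue diamond appears in the second image that is absent from the first.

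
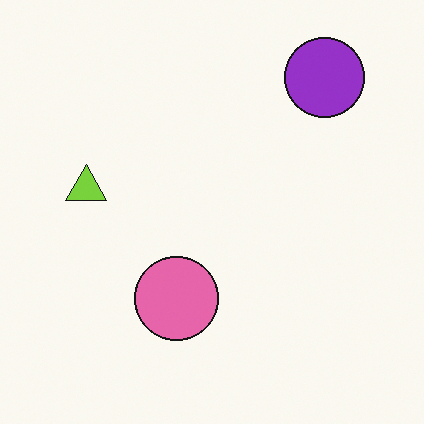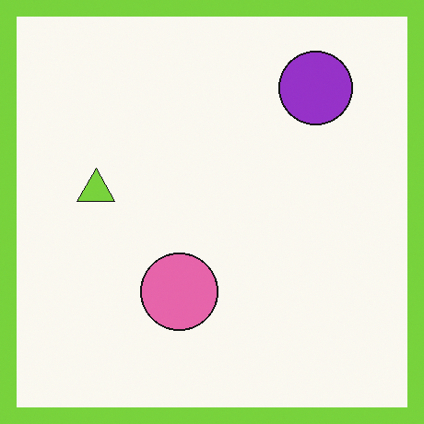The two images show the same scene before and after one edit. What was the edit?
Framed with a lime border.

A solid lime frame runs around the edge of the second image, with the content slightly shrunk inside it.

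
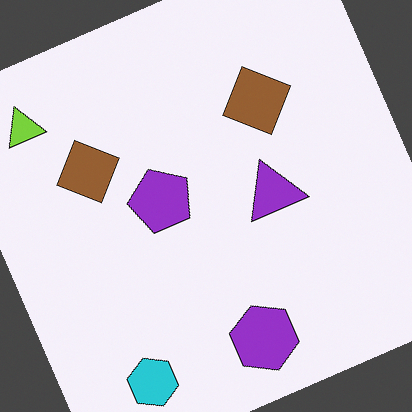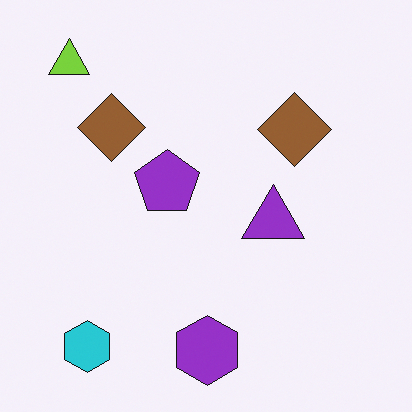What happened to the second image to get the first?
It was rotated counter-clockwise by a clearly visible amount.

Every shape is tilted by the same angle and the image corners show triangular fill wedges — a whole-image rotation by a non-right angle.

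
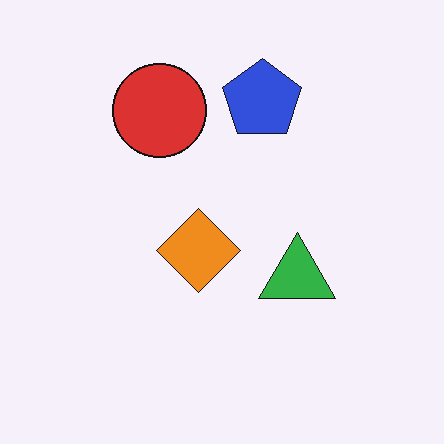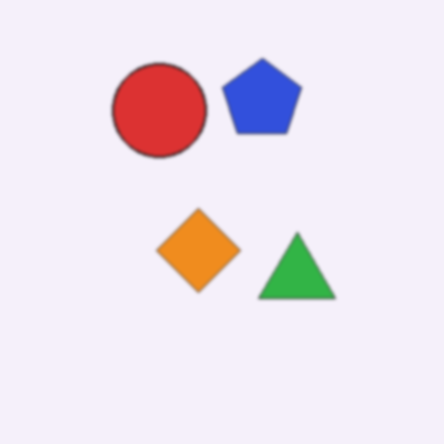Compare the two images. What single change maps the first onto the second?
This is the original image slightly softened.

Shape edges and outlines are uniformly softened across the whole image.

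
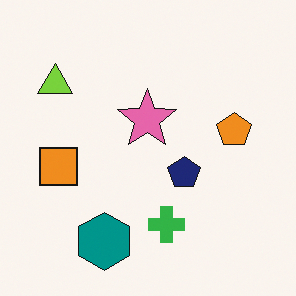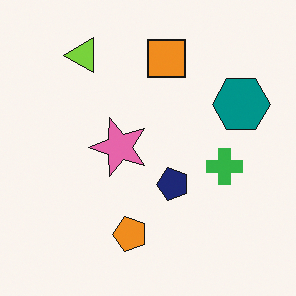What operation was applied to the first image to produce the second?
It was transposed (reflected across the top-left ↔ bottom-right diagonal).

Shapes have swapped their row and column positions — what was in the top-right is now in the bottom-left — a diagonal reflection.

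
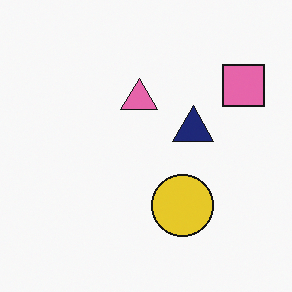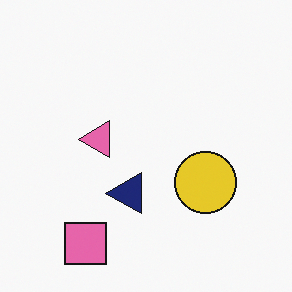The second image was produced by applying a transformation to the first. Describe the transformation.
The second image is the first transposed (reflected across the top-left ↔ bottom-right diagonal).

Shapes have swapped their row and column positions — what was in the top-right is now in the bottom-left — a diagonal reflection.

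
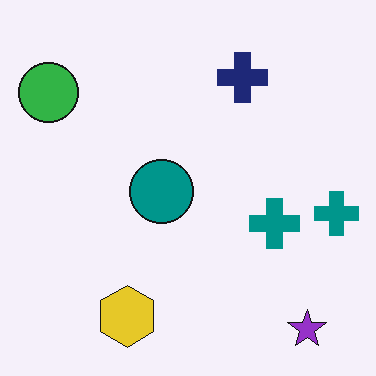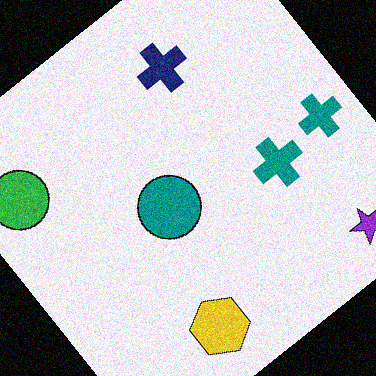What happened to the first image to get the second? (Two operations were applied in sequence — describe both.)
This is the original image rotated counter-clockwise by a large amount — several tens of degrees, then degraded with moderate additive noise.

Every shape is tilted by the same angle and the image corners show triangular fill wedges — a whole-image rotation by a non-right angle. Random speckle covers the whole image, including the flat background.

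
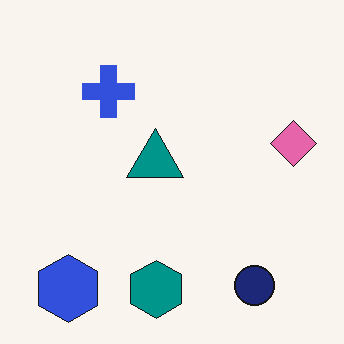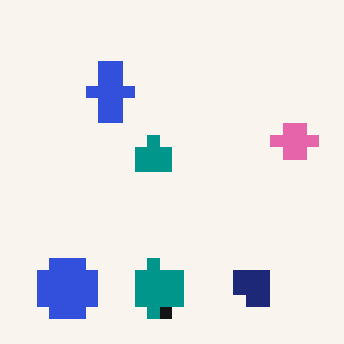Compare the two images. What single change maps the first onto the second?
Heavily pixelated into large blocks.

Shapes are reduced to large square blocks; fine edges and outlines are lost — a downscale-then-upscale (mosaic) effect.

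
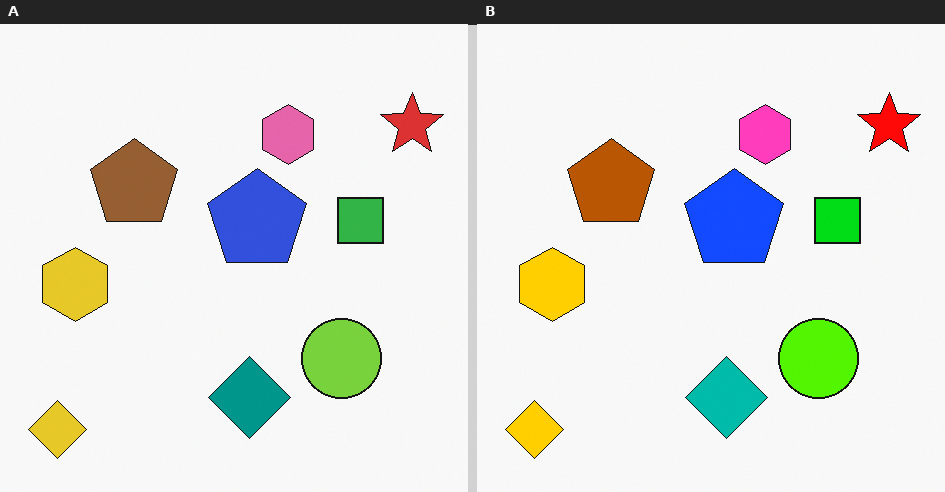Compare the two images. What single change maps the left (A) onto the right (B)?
This is the original image made much more vivid (saturation change).

All colors are more vivid — a global saturation change.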